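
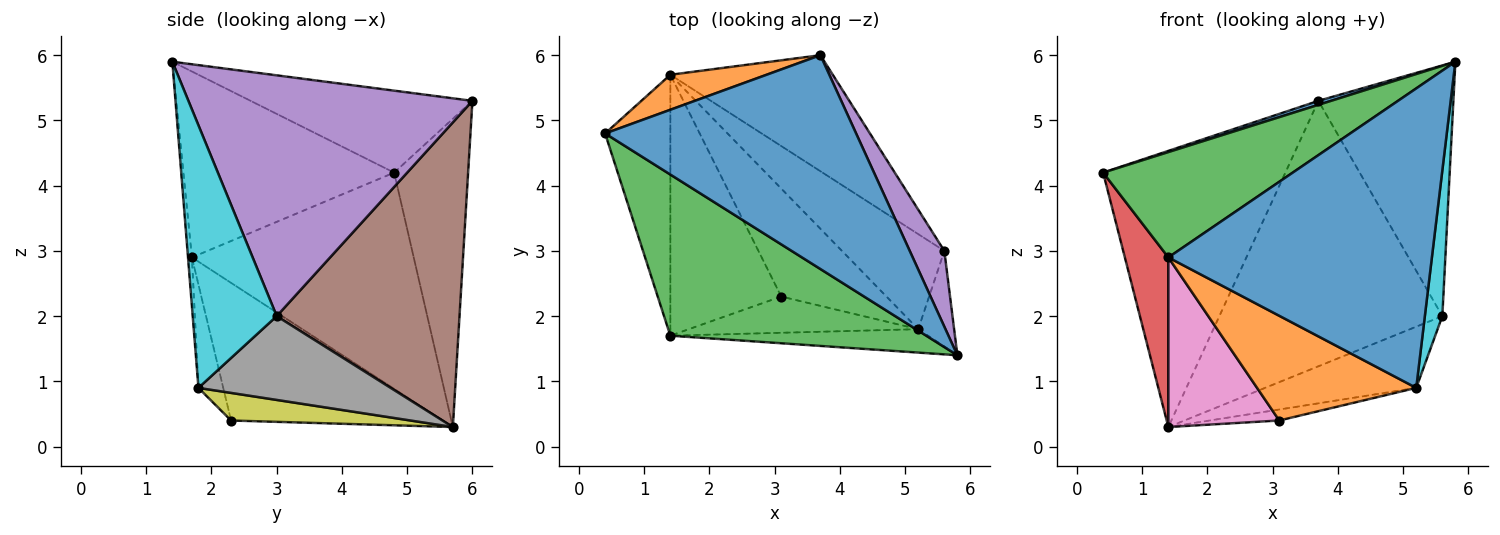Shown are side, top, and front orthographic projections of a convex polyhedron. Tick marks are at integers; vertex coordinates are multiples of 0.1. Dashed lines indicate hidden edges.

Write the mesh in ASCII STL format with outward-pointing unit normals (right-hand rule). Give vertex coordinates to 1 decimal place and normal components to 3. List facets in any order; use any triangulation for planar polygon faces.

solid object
 facet normal -0.310 -0.018 0.950
  outer loop
   vertex 3.7 6.0 5.3
   vertex 0.4 4.8 4.2
   vertex 5.8 1.4 5.9
  endloop
 endfacet
 facet normal -0.374 0.920 0.117
  outer loop
   vertex 1.4 5.7 0.3
   vertex 0.4 4.8 4.2
   vertex 3.7 6.0 5.3
  endloop
 endfacet
 facet normal -0.520 -0.468 0.715
  outer loop
   vertex 1.4 1.7 2.9
   vertex 5.8 1.4 5.9
   vertex 0.4 4.8 4.2
  endloop
 endfacet
 facet normal -0.941 -0.185 -0.284
  outer loop
   vertex 1.4 1.7 2.9
   vertex 0.4 4.8 4.2
   vertex 1.4 5.7 0.3
  endloop
 endfacet
 facet normal 0.896 0.426 0.129
  outer loop
   vertex 5.6 3.0 2.0
   vertex 3.7 6.0 5.3
   vertex 5.8 1.4 5.9
  endloop
 endfacet
 facet normal 0.601 0.733 -0.320
  outer loop
   vertex 5.6 3.0 2.0
   vertex 1.4 5.7 0.3
   vertex 3.7 6.0 5.3
  endloop
 endfacet
 facet normal -0.721 -0.378 -0.581
  outer loop
   vertex 3.1 2.3 0.4
   vertex 1.4 1.7 2.9
   vertex 1.4 5.7 0.3
  endloop
 endfacet
 facet normal 0.567 0.446 -0.693
  outer loop
   vertex 5.2 1.8 0.9
   vertex 1.4 5.7 0.3
   vertex 5.6 3.0 2.0
  endloop
 endfacet
 facet normal 0.253 0.098 -0.963
  outer loop
   vertex 5.2 1.8 0.9
   vertex 3.1 2.3 0.4
   vertex 1.4 5.7 0.3
  endloop
 endfacet
 facet normal 0.970 -0.202 -0.133
  outer loop
   vertex 5.2 1.8 0.9
   vertex 5.6 3.0 2.0
   vertex 5.8 1.4 5.9
  endloop
 endfacet
 facet normal -0.015 -0.997 -0.078
  outer loop
   vertex 5.2 1.8 0.9
   vertex 5.8 1.4 5.9
   vertex 1.4 1.7 2.9
  endloop
 endfacet
 facet normal -0.146 -0.935 -0.323
  outer loop
   vertex 5.2 1.8 0.9
   vertex 1.4 1.7 2.9
   vertex 3.1 2.3 0.4
  endloop
 endfacet
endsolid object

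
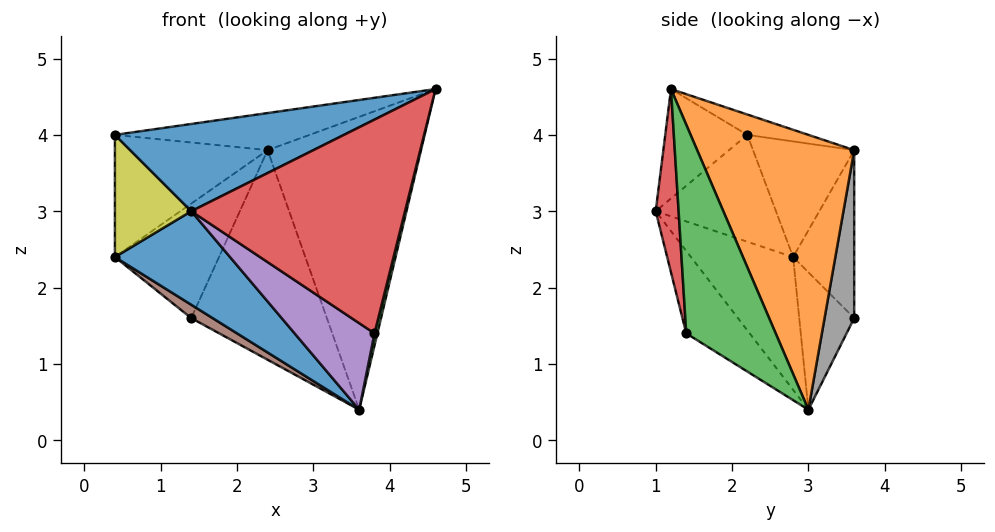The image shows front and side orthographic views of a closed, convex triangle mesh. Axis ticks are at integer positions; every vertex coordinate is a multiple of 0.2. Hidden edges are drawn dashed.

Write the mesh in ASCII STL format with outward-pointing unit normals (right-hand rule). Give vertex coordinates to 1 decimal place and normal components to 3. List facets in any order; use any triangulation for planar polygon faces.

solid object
 facet normal -0.438 -0.494 -0.751
  outer loop
   vertex 1.4 1.0 3.0
   vertex 0.4 2.8 2.4
   vertex 3.6 3.0 0.4
  endloop
 endfacet
 facet normal 0.709 0.693 0.128
  outer loop
   vertex 2.4 3.6 3.8
   vertex 4.6 1.2 4.6
   vertex 3.6 3.0 0.4
  endloop
 endfacet
 facet normal 0.969 -0.032 -0.244
  outer loop
   vertex 3.8 1.4 1.4
   vertex 3.6 3.0 0.4
   vertex 4.6 1.2 4.6
  endloop
 endfacet
 facet normal 0.106 -0.990 -0.088
  outer loop
   vertex 3.8 1.4 1.4
   vertex 4.6 1.2 4.6
   vertex 1.4 1.0 3.0
  endloop
 endfacet
 facet normal -0.412 -0.519 -0.748
  outer loop
   vertex 3.8 1.4 1.4
   vertex 1.4 1.0 3.0
   vertex 3.6 3.0 0.4
  endloop
 endfacet
 facet normal -0.510 -0.199 -0.837
  outer loop
   vertex 1.4 3.6 1.6
   vertex 3.6 3.0 0.4
   vertex 0.4 2.8 2.4
  endloop
 endfacet
 facet normal -0.493 0.841 0.224
  outer loop
   vertex 1.4 3.6 1.6
   vertex 0.4 2.8 2.4
   vertex 2.4 3.6 3.8
  endloop
 endfacet
 facet normal 0.213 0.972 -0.097
  outer loop
   vertex 1.4 3.6 1.6
   vertex 2.4 3.6 3.8
   vertex 3.6 3.0 0.4
  endloop
 endfacet
 facet normal -0.828 -0.525 -0.197
  outer loop
   vertex 0.4 2.2 4.0
   vertex 0.4 2.8 2.4
   vertex 1.4 1.0 3.0
  endloop
 endfacet
 facet normal -0.527 0.796 0.298
  outer loop
   vertex 0.4 2.2 4.0
   vertex 2.4 3.6 3.8
   vertex 0.4 2.8 2.4
  endloop
 endfacet
 facet normal -0.264 -0.738 0.621
  outer loop
   vertex 0.4 2.2 4.0
   vertex 1.4 1.0 3.0
   vertex 4.6 1.2 4.6
  endloop
 endfacet
 facet normal -0.078 0.250 0.965
  outer loop
   vertex 0.4 2.2 4.0
   vertex 4.6 1.2 4.6
   vertex 2.4 3.6 3.8
  endloop
 endfacet
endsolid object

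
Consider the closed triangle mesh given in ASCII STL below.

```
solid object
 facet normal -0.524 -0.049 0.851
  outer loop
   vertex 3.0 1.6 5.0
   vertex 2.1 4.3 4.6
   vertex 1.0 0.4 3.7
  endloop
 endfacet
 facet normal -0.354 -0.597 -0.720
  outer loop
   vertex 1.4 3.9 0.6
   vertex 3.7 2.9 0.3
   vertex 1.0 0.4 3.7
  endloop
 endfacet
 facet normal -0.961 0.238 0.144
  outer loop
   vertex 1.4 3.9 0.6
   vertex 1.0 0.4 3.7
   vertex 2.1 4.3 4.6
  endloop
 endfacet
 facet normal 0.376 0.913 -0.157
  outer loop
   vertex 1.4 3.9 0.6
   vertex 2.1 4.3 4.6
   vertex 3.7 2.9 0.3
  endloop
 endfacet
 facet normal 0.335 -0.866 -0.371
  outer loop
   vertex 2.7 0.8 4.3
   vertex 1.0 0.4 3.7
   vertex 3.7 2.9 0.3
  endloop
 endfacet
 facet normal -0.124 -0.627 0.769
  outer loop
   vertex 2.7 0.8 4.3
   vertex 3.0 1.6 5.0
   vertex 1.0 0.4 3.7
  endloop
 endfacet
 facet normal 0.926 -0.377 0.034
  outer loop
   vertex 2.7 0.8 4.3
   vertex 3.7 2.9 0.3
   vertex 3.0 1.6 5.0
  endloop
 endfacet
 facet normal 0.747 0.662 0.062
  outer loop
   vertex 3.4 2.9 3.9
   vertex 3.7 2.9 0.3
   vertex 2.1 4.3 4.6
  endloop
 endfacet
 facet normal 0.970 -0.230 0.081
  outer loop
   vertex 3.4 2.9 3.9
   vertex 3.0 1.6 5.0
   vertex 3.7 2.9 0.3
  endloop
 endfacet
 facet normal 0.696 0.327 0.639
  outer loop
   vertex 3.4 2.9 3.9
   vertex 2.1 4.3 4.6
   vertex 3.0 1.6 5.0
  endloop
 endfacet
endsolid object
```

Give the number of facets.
10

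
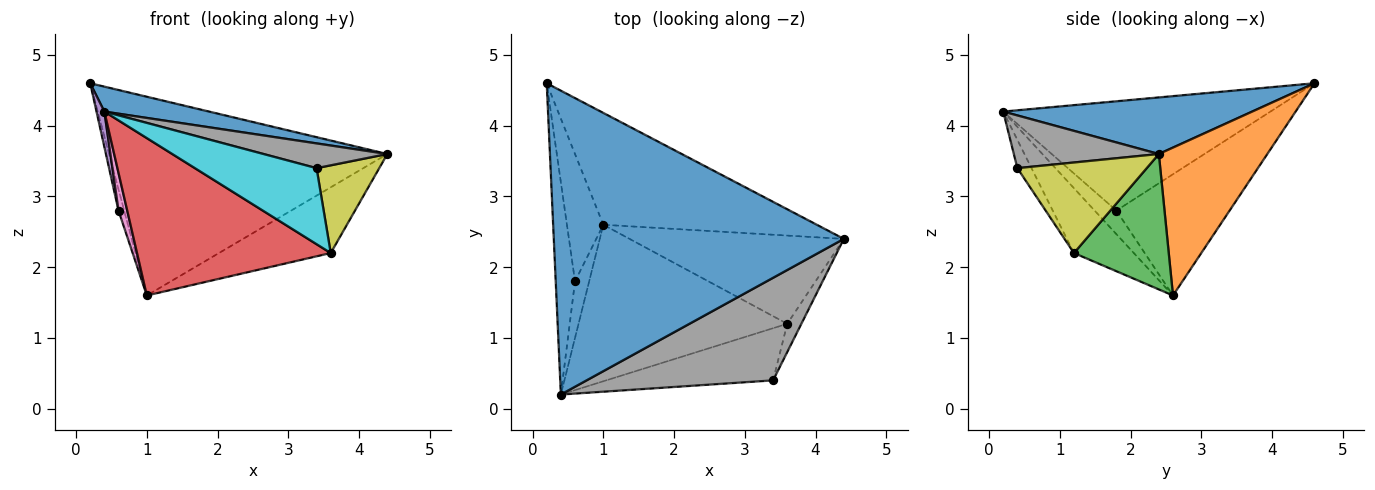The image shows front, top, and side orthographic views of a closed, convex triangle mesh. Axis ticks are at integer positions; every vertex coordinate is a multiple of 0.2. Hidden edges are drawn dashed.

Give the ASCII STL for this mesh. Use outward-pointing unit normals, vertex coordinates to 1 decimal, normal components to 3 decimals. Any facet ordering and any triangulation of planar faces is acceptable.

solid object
 facet normal 0.191 -0.080 0.978
  outer loop
   vertex 0.4 0.2 4.2
   vertex 4.4 2.4 3.6
   vertex 0.2 4.6 4.6
  endloop
 endfacet
 facet normal 0.322 0.825 -0.464
  outer loop
   vertex 1.0 2.6 1.6
   vertex 0.2 4.6 4.6
   vertex 4.4 2.4 3.6
  endloop
 endfacet
 facet normal 0.452 0.533 -0.715
  outer loop
   vertex 3.6 1.2 2.2
   vertex 1.0 2.6 1.6
   vertex 4.4 2.4 3.6
  endloop
 endfacet
 facet normal -0.214 -0.693 -0.689
  outer loop
   vertex 3.6 1.2 2.2
   vertex 0.4 0.2 4.2
   vertex 1.0 2.6 1.6
  endloop
 endfacet
 facet normal -0.984 -0.029 -0.174
  outer loop
   vertex 0.6 1.8 2.8
   vertex 0.4 0.2 4.2
   vertex 0.2 4.6 4.6
  endloop
 endfacet
 facet normal -0.957 0.048 -0.287
  outer loop
   vertex 0.6 1.8 2.8
   vertex 0.2 4.6 4.6
   vertex 1.0 2.6 1.6
  endloop
 endfacet
 facet normal -0.811 -0.324 -0.487
  outer loop
   vertex 0.6 1.8 2.8
   vertex 1.0 2.6 1.6
   vertex 0.4 0.2 4.2
  endloop
 endfacet
 facet normal 0.265 -0.226 0.937
  outer loop
   vertex 3.4 0.4 3.4
   vertex 4.4 2.4 3.6
   vertex 0.4 0.2 4.2
  endloop
 endfacet
 facet normal 0.891 -0.432 -0.139
  outer loop
   vertex 3.4 0.4 3.4
   vertex 3.6 1.2 2.2
   vertex 4.4 2.4 3.6
  endloop
 endfacet
 facet normal -0.095 -0.821 -0.563
  outer loop
   vertex 3.4 0.4 3.4
   vertex 0.4 0.2 4.2
   vertex 3.6 1.2 2.2
  endloop
 endfacet
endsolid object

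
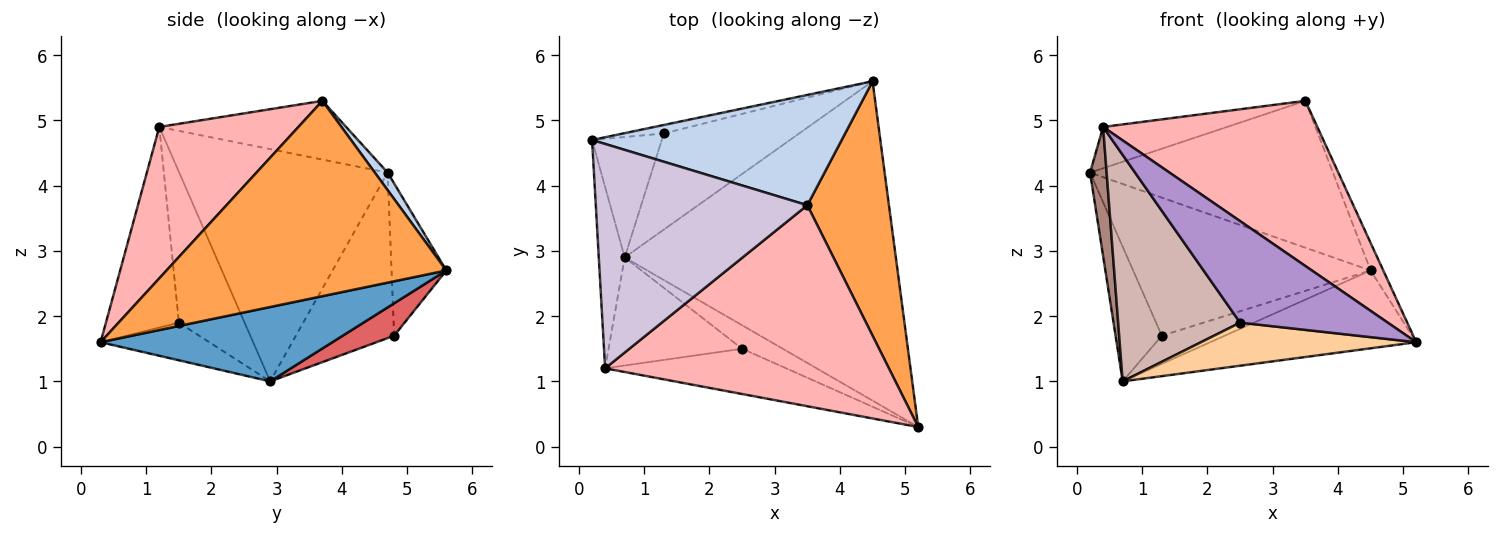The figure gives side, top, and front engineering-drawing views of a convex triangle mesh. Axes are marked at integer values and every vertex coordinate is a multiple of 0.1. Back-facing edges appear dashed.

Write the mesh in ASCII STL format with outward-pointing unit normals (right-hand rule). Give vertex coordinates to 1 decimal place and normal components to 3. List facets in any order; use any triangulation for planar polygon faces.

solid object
 facet normal 0.257 0.229 -0.939
  outer loop
   vertex 0.7 2.9 1.0
   vertex 4.5 5.6 2.7
   vertex 5.2 0.3 1.6
  endloop
 endfacet
 facet normal 0.042 0.799 0.600
  outer loop
   vertex 3.5 3.7 5.3
   vertex 4.5 5.6 2.7
   vertex 0.2 4.7 4.2
  endloop
 endfacet
 facet normal 0.922 0.042 0.385
  outer loop
   vertex 3.5 3.7 5.3
   vertex 5.2 0.3 1.6
   vertex 4.5 5.6 2.7
  endloop
 endfacet
 facet normal -0.405 -0.803 -0.438
  outer loop
   vertex 2.5 1.5 1.9
   vertex 0.7 2.9 1.0
   vertex 5.2 0.3 1.6
  endloop
 endfacet
 facet normal -0.224 0.973 -0.060
  outer loop
   vertex 1.3 4.8 1.7
   vertex 0.2 4.7 4.2
   vertex 4.5 5.6 2.7
  endloop
 endfacet
 facet normal -0.845 0.398 -0.356
  outer loop
   vertex 1.3 4.8 1.7
   vertex 0.7 2.9 1.0
   vertex 0.2 4.7 4.2
  endloop
 endfacet
 facet normal 0.224 0.274 -0.935
  outer loop
   vertex 1.3 4.8 1.7
   vertex 4.5 5.6 2.7
   vertex 0.7 2.9 1.0
  endloop
 endfacet
 facet normal 0.381 -0.587 0.714
  outer loop
   vertex 0.4 1.2 4.9
   vertex 5.2 0.3 1.6
   vertex 3.5 3.7 5.3
  endloop
 endfacet
 facet normal -0.411 -0.833 -0.371
  outer loop
   vertex 0.4 1.2 4.9
   vertex 2.5 1.5 1.9
   vertex 5.2 0.3 1.6
  endloop
 endfacet
 facet normal -0.263 0.175 0.949
  outer loop
   vertex 0.4 1.2 4.9
   vertex 3.5 3.7 5.3
   vertex 0.2 4.7 4.2
  endloop
 endfacet
 facet normal -0.991 -0.079 -0.111
  outer loop
   vertex 0.4 1.2 4.9
   vertex 0.2 4.7 4.2
   vertex 0.7 2.9 1.0
  endloop
 endfacet
 facet normal -0.437 -0.812 -0.387
  outer loop
   vertex 0.4 1.2 4.9
   vertex 0.7 2.9 1.0
   vertex 2.5 1.5 1.9
  endloop
 endfacet
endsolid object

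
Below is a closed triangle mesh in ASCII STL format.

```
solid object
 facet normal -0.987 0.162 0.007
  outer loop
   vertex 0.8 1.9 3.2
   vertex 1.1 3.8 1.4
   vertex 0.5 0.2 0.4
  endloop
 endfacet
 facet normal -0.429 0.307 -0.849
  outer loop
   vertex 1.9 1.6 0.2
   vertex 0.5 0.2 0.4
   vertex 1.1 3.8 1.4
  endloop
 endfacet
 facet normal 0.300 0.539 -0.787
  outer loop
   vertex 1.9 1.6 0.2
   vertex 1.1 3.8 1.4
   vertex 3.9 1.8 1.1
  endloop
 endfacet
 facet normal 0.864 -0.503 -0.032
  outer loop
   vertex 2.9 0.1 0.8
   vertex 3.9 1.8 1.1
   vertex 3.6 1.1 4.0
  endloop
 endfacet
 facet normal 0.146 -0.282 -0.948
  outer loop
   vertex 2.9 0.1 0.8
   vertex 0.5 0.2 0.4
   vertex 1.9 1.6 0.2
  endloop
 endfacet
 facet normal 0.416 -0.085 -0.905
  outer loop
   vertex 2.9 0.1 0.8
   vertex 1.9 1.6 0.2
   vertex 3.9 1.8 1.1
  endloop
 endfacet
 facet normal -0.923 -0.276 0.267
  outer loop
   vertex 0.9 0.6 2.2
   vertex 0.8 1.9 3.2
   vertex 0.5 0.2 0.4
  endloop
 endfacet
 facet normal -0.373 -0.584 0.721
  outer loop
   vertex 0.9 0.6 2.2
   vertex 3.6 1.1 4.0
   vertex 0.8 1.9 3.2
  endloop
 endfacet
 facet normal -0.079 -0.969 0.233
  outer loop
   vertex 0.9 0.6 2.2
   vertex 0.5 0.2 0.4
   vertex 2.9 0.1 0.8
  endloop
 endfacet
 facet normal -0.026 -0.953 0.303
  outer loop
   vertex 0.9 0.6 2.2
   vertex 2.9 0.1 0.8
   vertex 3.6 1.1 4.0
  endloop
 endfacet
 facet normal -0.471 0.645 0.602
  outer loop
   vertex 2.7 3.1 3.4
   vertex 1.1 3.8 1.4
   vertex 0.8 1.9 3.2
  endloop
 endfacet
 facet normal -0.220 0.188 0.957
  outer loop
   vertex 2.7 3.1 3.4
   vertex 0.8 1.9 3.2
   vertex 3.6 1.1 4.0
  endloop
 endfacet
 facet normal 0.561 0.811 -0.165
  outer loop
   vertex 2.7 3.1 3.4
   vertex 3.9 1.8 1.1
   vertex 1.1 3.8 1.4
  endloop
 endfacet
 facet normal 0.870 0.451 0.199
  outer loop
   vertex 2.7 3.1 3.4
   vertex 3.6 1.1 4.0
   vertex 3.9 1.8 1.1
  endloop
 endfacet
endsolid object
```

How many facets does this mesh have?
14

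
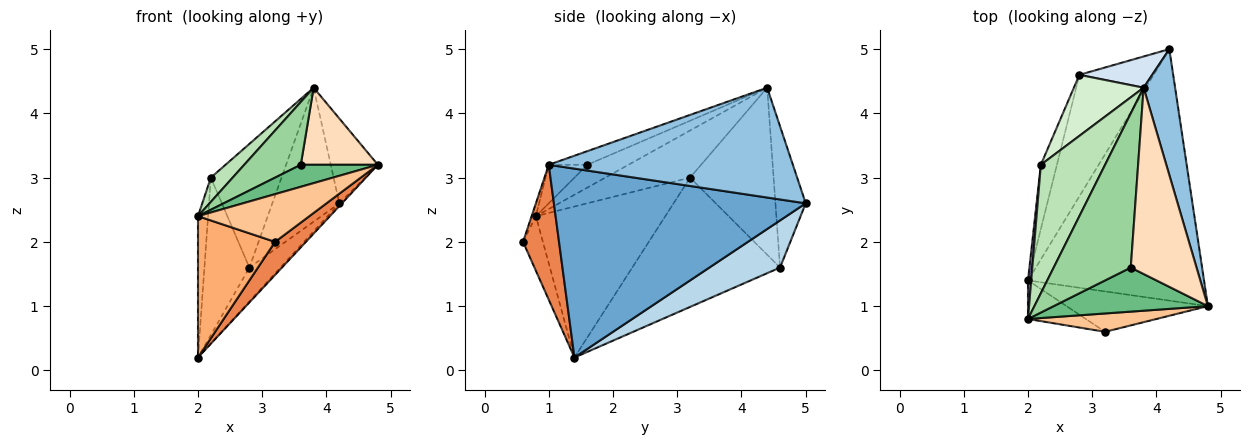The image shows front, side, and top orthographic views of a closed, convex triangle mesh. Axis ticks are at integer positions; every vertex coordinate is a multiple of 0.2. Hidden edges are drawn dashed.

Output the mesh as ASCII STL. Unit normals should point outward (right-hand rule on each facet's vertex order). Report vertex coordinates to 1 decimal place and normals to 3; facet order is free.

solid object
 facet normal 0.732 0.007 -0.682
  outer loop
   vertex 4.2 5.0 2.6
   vertex 4.8 1.0 3.2
   vertex 2.0 1.4 0.2
  endloop
 endfacet
 facet normal 0.945 0.182 0.271
  outer loop
   vertex 3.8 4.4 4.4
   vertex 4.8 1.0 3.2
   vertex 4.2 5.0 2.6
  endloop
 endfacet
 facet normal 0.522 0.229 -0.822
  outer loop
   vertex 2.8 4.6 1.6
   vertex 4.2 5.0 2.6
   vertex 2.0 1.4 0.2
  endloop
 endfacet
 facet normal -0.403 0.891 0.208
  outer loop
   vertex 2.8 4.6 1.6
   vertex 3.8 4.4 4.4
   vertex 4.2 5.0 2.6
  endloop
 endfacet
 facet normal 0.594 -0.509 -0.623
  outer loop
   vertex 3.2 0.6 2.0
   vertex 2.0 1.4 0.2
   vertex 4.8 1.0 3.2
  endloop
 endfacet
 facet normal -0.241 -0.936 -0.255
  outer loop
   vertex 3.2 0.6 2.0
   vertex 2.0 0.8 2.4
   vertex 2.0 1.4 0.2
  endloop
 endfacet
 facet normal -0.036 -0.933 0.359
  outer loop
   vertex 3.2 0.6 2.0
   vertex 4.8 1.0 3.2
   vertex 2.0 0.8 2.4
  endloop
 endfacet
 facet normal -0.188 -0.376 0.908
  outer loop
   vertex 3.6 1.6 3.2
   vertex 4.8 1.0 3.2
   vertex 3.8 4.4 4.4
  endloop
 endfacet
 facet normal -0.218 -0.436 0.873
  outer loop
   vertex 3.6 1.6 3.2
   vertex 2.0 0.8 2.4
   vertex 4.8 1.0 3.2
  endloop
 endfacet
 facet normal -0.265 -0.364 0.893
  outer loop
   vertex 3.6 1.6 3.2
   vertex 3.8 4.4 4.4
   vertex 2.0 0.8 2.4
  endloop
 endfacet
 facet normal -0.585 -0.151 0.797
  outer loop
   vertex 2.2 3.2 3.0
   vertex 2.0 0.8 2.4
   vertex 3.8 4.4 4.4
  endloop
 endfacet
 facet normal -0.727 0.615 0.304
  outer loop
   vertex 2.2 3.2 3.0
   vertex 3.8 4.4 4.4
   vertex 2.8 4.6 1.6
  endloop
 endfacet
 facet normal -0.997 0.078 0.021
  outer loop
   vertex 2.2 3.2 3.0
   vertex 2.0 1.4 0.2
   vertex 2.0 0.8 2.4
  endloop
 endfacet
 facet normal -0.950 0.289 -0.118
  outer loop
   vertex 2.2 3.2 3.0
   vertex 2.8 4.6 1.6
   vertex 2.0 1.4 0.2
  endloop
 endfacet
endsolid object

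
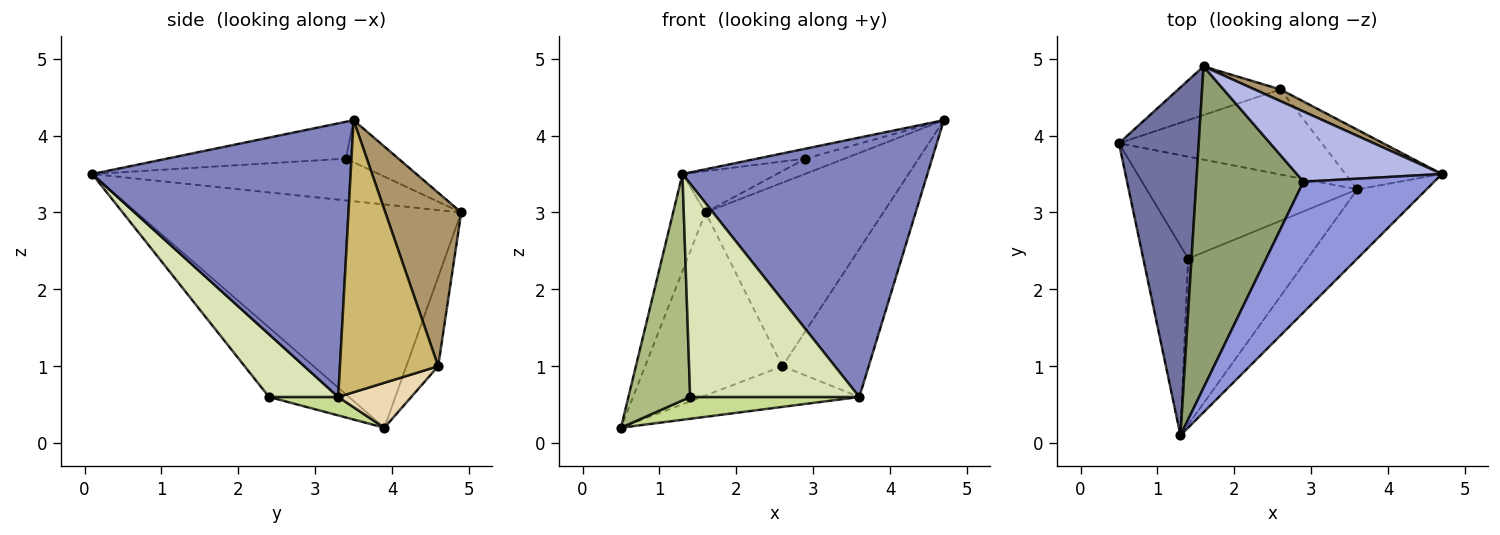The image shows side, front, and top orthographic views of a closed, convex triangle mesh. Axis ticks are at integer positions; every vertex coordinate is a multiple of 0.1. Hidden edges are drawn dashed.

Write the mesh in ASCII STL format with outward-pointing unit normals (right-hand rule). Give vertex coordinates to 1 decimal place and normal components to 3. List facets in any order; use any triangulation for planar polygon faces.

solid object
 facet normal -0.938 0.093 0.335
  outer loop
   vertex 1.6 4.9 3.0
   vertex 0.5 3.9 0.2
   vertex 1.3 0.1 3.5
  endloop
 endfacet
 facet normal 0.714 -0.677 -0.181
  outer loop
   vertex 3.6 3.3 0.6
   vertex 4.7 3.5 4.2
   vertex 1.3 0.1 3.5
  endloop
 endfacet
 facet normal -0.271 0.073 0.960
  outer loop
   vertex 2.9 3.4 3.7
   vertex 1.3 0.1 3.5
   vertex 4.7 3.5 4.2
  endloop
 endfacet
 facet normal -0.273 0.203 0.941
  outer loop
   vertex 2.9 3.4 3.7
   vertex 4.7 3.5 4.2
   vertex 1.6 4.9 3.0
  endloop
 endfacet
 facet normal -0.361 0.119 0.925
  outer loop
   vertex 2.9 3.4 3.7
   vertex 1.6 4.9 3.0
   vertex 1.3 0.1 3.5
  endloop
 endfacet
 facet normal -0.704 -0.544 -0.456
  outer loop
   vertex 1.4 2.4 0.6
   vertex 1.3 0.1 3.5
   vertex 0.5 3.9 0.2
  endloop
 endfacet
 facet normal 0.085 -0.209 -0.974
  outer loop
   vertex 1.4 2.4 0.6
   vertex 0.5 3.9 0.2
   vertex 3.6 3.3 0.6
  endloop
 endfacet
 facet normal 0.307 -0.751 -0.585
  outer loop
   vertex 1.4 2.4 0.6
   vertex 3.6 3.3 0.6
   vertex 1.3 0.1 3.5
  endloop
 endfacet
 facet normal 0.392 0.918 0.058
  outer loop
   vertex 2.6 4.6 1.0
   vertex 1.6 4.9 3.0
   vertex 4.7 3.5 4.2
  endloop
 endfacet
 facet normal 0.726 0.638 -0.257
  outer loop
   vertex 2.6 4.6 1.0
   vertex 4.7 3.5 4.2
   vertex 3.6 3.3 0.6
  endloop
 endfacet
 facet normal -0.219 0.943 -0.251
  outer loop
   vertex 2.6 4.6 1.0
   vertex 0.5 3.9 0.2
   vertex 1.6 4.9 3.0
  endloop
 endfacet
 facet normal 0.196 0.423 -0.885
  outer loop
   vertex 2.6 4.6 1.0
   vertex 3.6 3.3 0.6
   vertex 0.5 3.9 0.2
  endloop
 endfacet
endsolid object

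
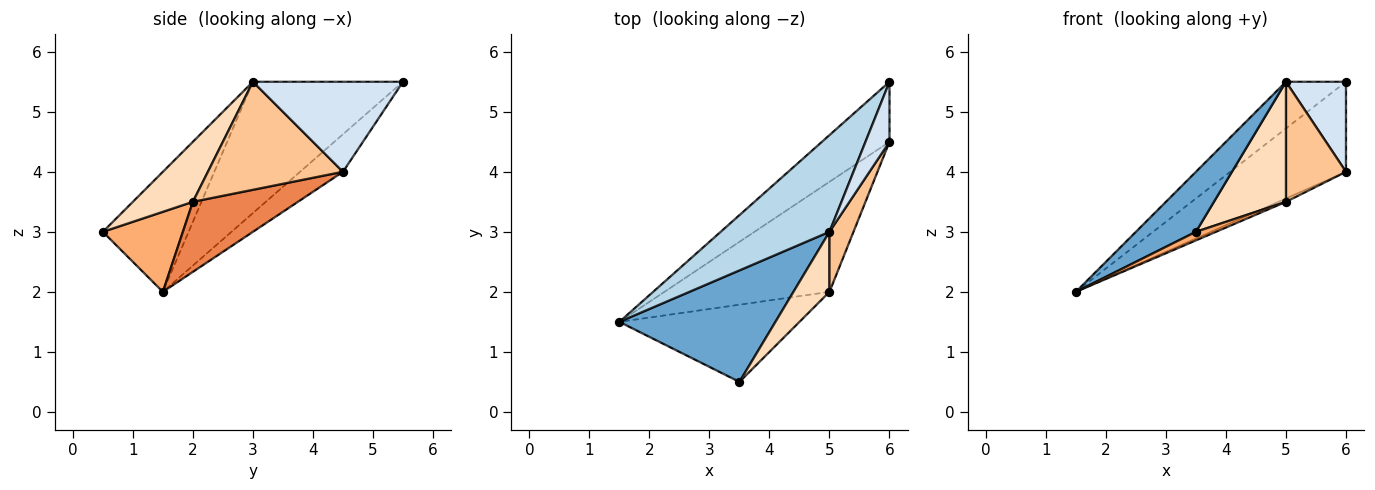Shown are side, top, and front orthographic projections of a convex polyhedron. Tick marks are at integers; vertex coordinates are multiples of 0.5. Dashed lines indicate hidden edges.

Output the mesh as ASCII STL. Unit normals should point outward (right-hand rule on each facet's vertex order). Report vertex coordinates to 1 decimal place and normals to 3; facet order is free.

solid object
 facet normal -0.561 -0.393 0.729
  outer loop
   vertex 5.0 3.0 5.5
   vertex 1.5 1.5 2.0
   vertex 3.5 0.5 3.0
  endloop
 endfacet
 facet normal -0.295 0.795 -0.530
  outer loop
   vertex 6.0 5.5 5.5
   vertex 6.0 4.5 4.0
   vertex 1.5 1.5 2.0
  endloop
 endfacet
 facet normal -0.736 0.294 0.610
  outer loop
   vertex 6.0 5.5 5.5
   vertex 1.5 1.5 2.0
   vertex 5.0 3.0 5.5
  endloop
 endfacet
 facet normal 0.901 -0.361 0.240
  outer loop
   vertex 6.0 5.5 5.5
   vertex 5.0 3.0 5.5
   vertex 6.0 4.5 4.0
  endloop
 endfacet
 facet normal 0.390 0.028 -0.920
  outer loop
   vertex 5.0 2.0 3.5
   vertex 1.5 1.5 2.0
   vertex 6.0 4.5 4.0
  endloop
 endfacet
 facet normal 0.404 -0.101 -0.909
  outer loop
   vertex 5.0 2.0 3.5
   vertex 3.5 0.5 3.0
   vertex 1.5 1.5 2.0
  endloop
 endfacet
 facet normal 0.896 -0.398 0.199
  outer loop
   vertex 5.0 2.0 3.5
   vertex 6.0 4.5 4.0
   vertex 5.0 3.0 5.5
  endloop
 endfacet
 facet normal 0.598 -0.717 0.359
  outer loop
   vertex 5.0 2.0 3.5
   vertex 5.0 3.0 5.5
   vertex 3.5 0.5 3.0
  endloop
 endfacet
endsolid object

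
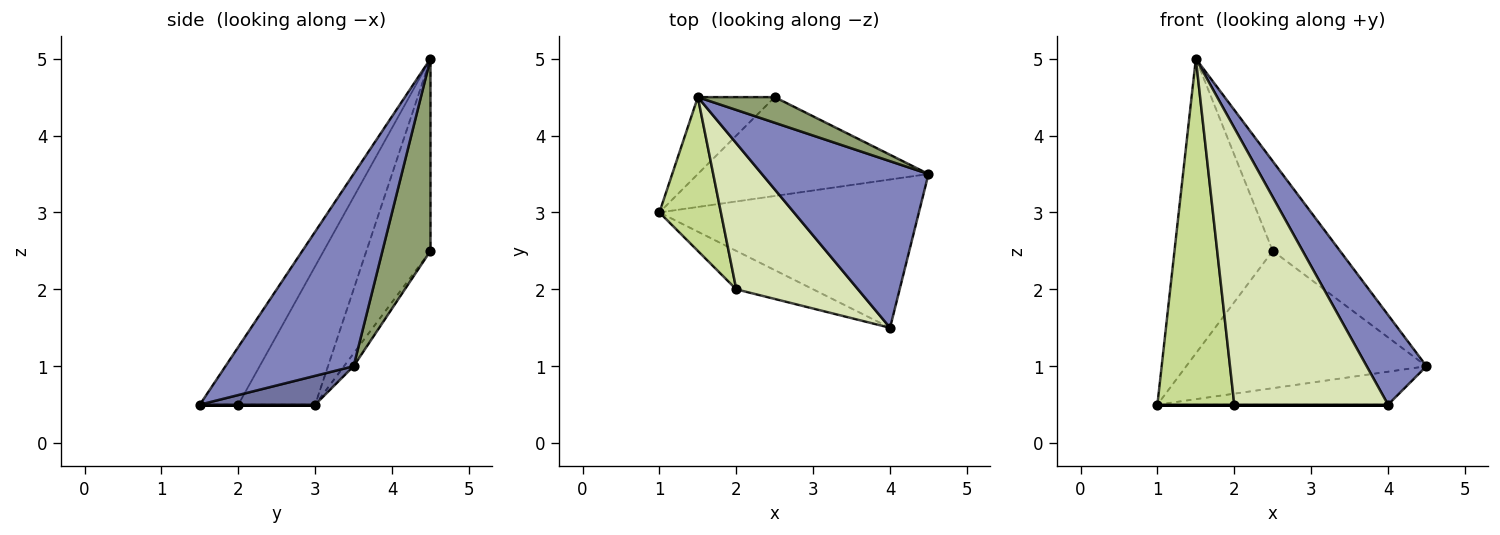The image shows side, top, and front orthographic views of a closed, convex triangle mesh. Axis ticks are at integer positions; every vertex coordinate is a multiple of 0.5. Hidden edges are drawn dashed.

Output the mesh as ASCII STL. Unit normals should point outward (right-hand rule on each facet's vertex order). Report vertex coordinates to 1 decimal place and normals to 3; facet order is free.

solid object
 facet normal 0.108 0.216 -0.970
  outer loop
   vertex 4.0 1.5 0.5
   vertex 1.0 3.0 0.5
   vertex 4.5 3.5 1.0
  endloop
 endfacet
 facet normal 0.713 -0.333 0.618
  outer loop
   vertex 1.5 4.5 5.0
   vertex 4.0 1.5 0.5
   vertex 4.5 3.5 1.0
  endloop
 endfacet
 facet normal -0.032 0.811 -0.584
  outer loop
   vertex 2.5 4.5 2.5
   vertex 4.5 3.5 1.0
   vertex 1.0 3.0 0.5
  endloop
 endfacet
 facet normal -0.534 0.818 -0.213
  outer loop
   vertex 2.5 4.5 2.5
   vertex 1.0 3.0 0.5
   vertex 1.5 4.5 5.0
  endloop
 endfacet
 facet normal 0.566 0.793 0.226
  outer loop
   vertex 2.5 4.5 2.5
   vertex 1.5 4.5 5.0
   vertex 4.5 3.5 1.0
  endloop
 endfacet
 facet normal 0.000 0.000 -1.000
  outer loop
   vertex 2.0 2.0 0.5
   vertex 1.0 3.0 0.5
   vertex 4.0 1.5 0.5
  endloop
 endfacet
 facet normal -0.675 -0.675 0.300
  outer loop
   vertex 2.0 2.0 0.5
   vertex 1.5 4.5 5.0
   vertex 1.0 3.0 0.5
  endloop
 endfacet
 facet normal -0.216 -0.864 0.456
  outer loop
   vertex 2.0 2.0 0.5
   vertex 4.0 1.5 0.5
   vertex 1.5 4.5 5.0
  endloop
 endfacet
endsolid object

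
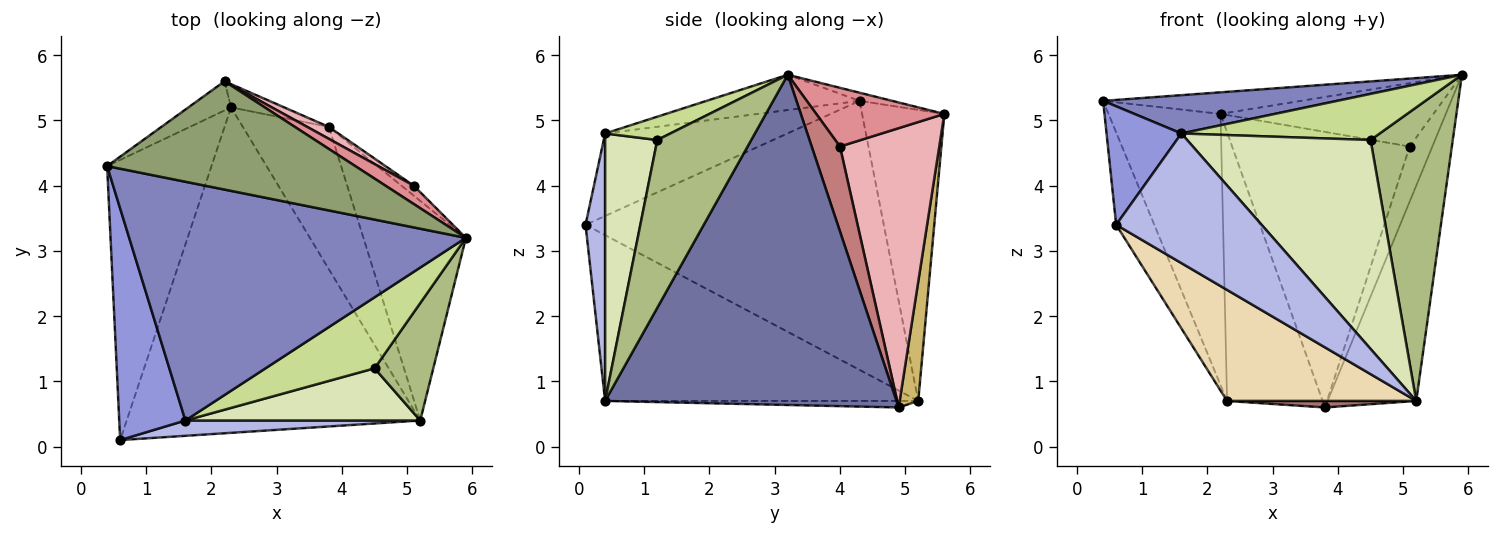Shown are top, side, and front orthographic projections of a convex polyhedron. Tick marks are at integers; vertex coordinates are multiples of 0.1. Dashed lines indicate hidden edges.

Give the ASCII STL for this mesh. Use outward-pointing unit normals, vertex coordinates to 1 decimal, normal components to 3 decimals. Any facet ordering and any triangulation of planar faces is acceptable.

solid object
 facet normal 0.917 0.279 -0.285
  outer loop
   vertex 5.2 0.4 0.7
   vertex 3.8 4.9 0.6
   vertex 5.9 3.2 5.7
  endloop
 endfacet
 facet normal -0.103 -0.158 0.982
  outer loop
   vertex 1.6 0.4 4.8
   vertex 5.9 3.2 5.7
   vertex 0.4 4.3 5.3
  endloop
 endfacet
 facet normal -0.743 -0.305 0.596
  outer loop
   vertex 1.6 0.4 4.8
   vertex 0.4 4.3 5.3
   vertex 0.6 0.1 3.4
  endloop
 endfacet
 facet normal 0.132 -0.984 0.116
  outer loop
   vertex 1.6 0.4 4.8
   vertex 0.6 0.1 3.4
   vertex 5.2 0.4 0.7
  endloop
 endfacet
 facet normal -0.032 0.195 0.980
  outer loop
   vertex 2.2 5.6 5.1
   vertex 0.4 4.3 5.3
   vertex 5.9 3.2 5.7
  endloop
 endfacet
 facet normal 0.728 -0.637 0.255
  outer loop
   vertex 4.5 1.2 4.7
   vertex 5.2 0.4 0.7
   vertex 5.9 3.2 5.7
  endloop
 endfacet
 facet normal 0.176 -0.536 0.825
  outer loop
   vertex 4.5 1.2 4.7
   vertex 5.9 3.2 5.7
   vertex 1.6 0.4 4.8
  endloop
 endfacet
 facet normal 0.266 -0.935 0.234
  outer loop
   vertex 4.5 1.2 4.7
   vertex 1.6 0.4 4.8
   vertex 5.2 0.4 0.7
  endloop
 endfacet
 facet normal -0.590 0.803 -0.086
  outer loop
   vertex 2.3 5.2 0.7
   vertex 0.4 4.3 5.3
   vertex 2.2 5.6 5.1
  endloop
 endfacet
 facet normal 0.190 0.978 -0.085
  outer loop
   vertex 2.3 5.2 0.7
   vertex 2.2 5.6 5.1
   vertex 3.8 4.9 0.6
  endloop
 endfacet
 facet normal -0.926 0.118 -0.359
  outer loop
   vertex 2.3 5.2 0.7
   vertex 0.6 0.1 3.4
   vertex 0.4 4.3 5.3
  endloop
 endfacet
 facet normal -0.471 -0.285 -0.835
  outer loop
   vertex 2.3 5.2 0.7
   vertex 5.2 0.4 0.7
   vertex 0.6 0.1 3.4
  endloop
 endfacet
 facet normal -0.076 -0.046 -0.996
  outer loop
   vertex 2.3 5.2 0.7
   vertex 3.8 4.9 0.6
   vertex 5.2 0.4 0.7
  endloop
 endfacet
 facet normal 0.776 0.621 -0.112
  outer loop
   vertex 5.1 4.0 4.6
   vertex 5.9 3.2 5.7
   vertex 3.8 4.9 0.6
  endloop
 endfacet
 facet normal 0.500 0.832 0.241
  outer loop
   vertex 5.1 4.0 4.6
   vertex 2.2 5.6 5.1
   vertex 5.9 3.2 5.7
  endloop
 endfacet
 facet normal 0.488 0.872 0.038
  outer loop
   vertex 5.1 4.0 4.6
   vertex 3.8 4.9 0.6
   vertex 2.2 5.6 5.1
  endloop
 endfacet
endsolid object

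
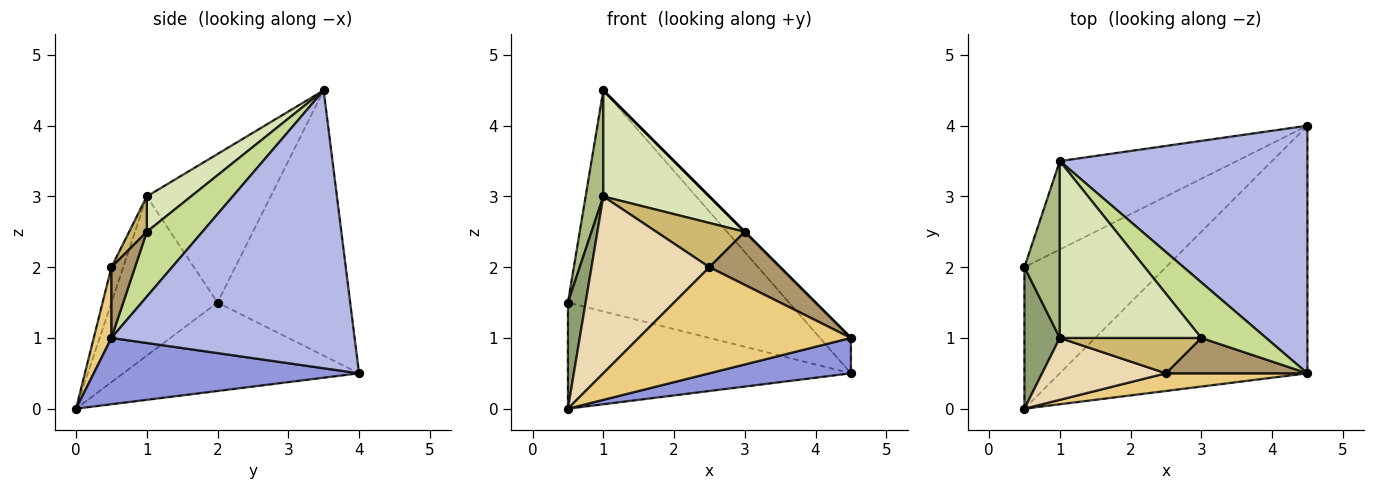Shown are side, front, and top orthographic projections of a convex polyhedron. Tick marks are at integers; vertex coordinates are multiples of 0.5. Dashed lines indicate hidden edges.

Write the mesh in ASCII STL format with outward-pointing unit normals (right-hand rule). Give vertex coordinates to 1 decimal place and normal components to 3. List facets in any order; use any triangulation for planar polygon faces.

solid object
 facet normal -0.447 0.537 -0.716
  outer loop
   vertex 0.5 0.0 0.0
   vertex 0.5 2.0 1.5
   vertex 4.5 4.0 0.5
  endloop
 endfacet
 facet normal -0.487 0.811 -0.324
  outer loop
   vertex 1.0 3.5 4.5
   vertex 4.5 4.0 0.5
   vertex 0.5 2.0 1.5
  endloop
 endfacet
 facet normal 0.256 -0.137 -0.957
  outer loop
   vertex 4.5 0.5 1.0
   vertex 0.5 0.0 0.0
   vertex 4.5 4.0 0.5
  endloop
 endfacet
 facet normal 0.743 0.095 0.662
  outer loop
   vertex 4.5 0.5 1.0
   vertex 4.5 4.0 0.5
   vertex 1.0 3.5 4.5
  endloop
 endfacet
 facet normal -0.964 -0.161 0.214
  outer loop
   vertex 1.0 1.0 3.0
   vertex 0.5 2.0 1.5
   vertex 0.5 0.0 0.0
  endloop
 endfacet
 facet normal -0.964 -0.138 0.229
  outer loop
   vertex 1.0 1.0 3.0
   vertex 1.0 3.5 4.5
   vertex 0.5 2.0 1.5
  endloop
 endfacet
 facet normal 0.707 0.000 0.707
  outer loop
   vertex 3.0 1.0 2.5
   vertex 4.5 0.5 1.0
   vertex 1.0 3.5 4.5
  endloop
 endfacet
 facet normal 0.210 -0.503 0.838
  outer loop
   vertex 3.0 1.0 2.5
   vertex 1.0 3.5 4.5
   vertex 1.0 1.0 3.0
  endloop
 endfacet
 facet normal 0.267 -0.802 0.535
  outer loop
   vertex 2.5 0.5 2.0
   vertex 4.5 0.5 1.0
   vertex 3.0 1.0 2.5
  endloop
 endfacet
 facet normal 0.154 -0.772 0.617
  outer loop
   vertex 2.5 0.5 2.0
   vertex 3.0 1.0 2.5
   vertex 1.0 1.0 3.0
  endloop
 endfacet
 facet normal 0.082 -0.983 0.164
  outer loop
   vertex 2.5 0.5 2.0
   vertex 0.5 0.0 0.0
   vertex 4.5 0.5 1.0
  endloop
 endfacet
 facet normal -0.094 -0.940 0.329
  outer loop
   vertex 2.5 0.5 2.0
   vertex 1.0 1.0 3.0
   vertex 0.5 0.0 0.0
  endloop
 endfacet
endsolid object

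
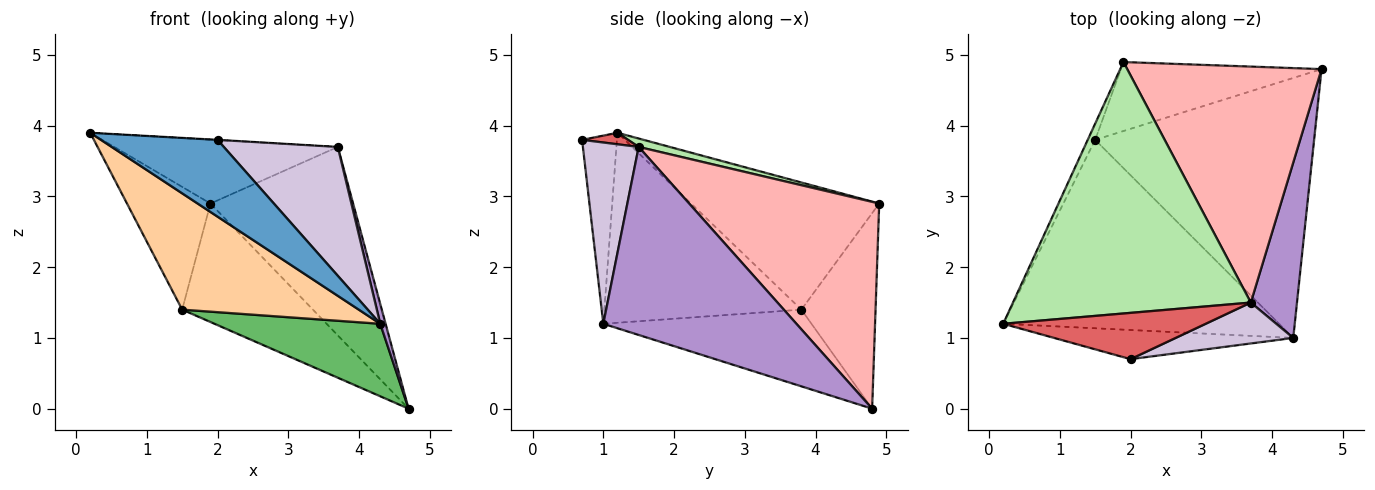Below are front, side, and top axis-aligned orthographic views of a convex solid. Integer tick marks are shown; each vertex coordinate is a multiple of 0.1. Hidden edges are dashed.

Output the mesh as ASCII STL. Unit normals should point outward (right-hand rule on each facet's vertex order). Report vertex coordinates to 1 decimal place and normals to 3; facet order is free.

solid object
 facet normal -0.269 -0.900 -0.342
  outer loop
   vertex 4.3 1.0 1.2
   vertex 2.0 0.7 3.8
   vertex 0.2 1.2 3.9
  endloop
 endfacet
 facet normal -0.913 0.405 -0.054
  outer loop
   vertex 1.5 3.8 1.4
   vertex 0.2 1.2 3.9
   vertex 1.9 4.9 2.9
  endloop
 endfacet
 facet normal -0.440 0.776 -0.452
  outer loop
   vertex 1.5 3.8 1.4
   vertex 1.9 4.9 2.9
   vertex 4.7 4.8 0.0
  endloop
 endfacet
 facet normal -0.506 -0.453 -0.734
  outer loop
   vertex 1.5 3.8 1.4
   vertex 4.3 1.0 1.2
   vertex 0.2 1.2 3.9
  endloop
 endfacet
 facet normal -0.320 -0.255 -0.913
  outer loop
   vertex 1.5 3.8 1.4
   vertex 4.7 4.8 0.0
   vertex 4.3 1.0 1.2
  endloop
 endfacet
 facet normal 0.034 0.246 0.969
  outer loop
   vertex 3.7 1.5 3.7
   vertex 1.9 4.9 2.9
   vertex 0.2 1.2 3.9
  endloop
 endfacet
 facet normal 0.057 0.004 0.998
  outer loop
   vertex 3.7 1.5 3.7
   vertex 0.2 1.2 3.9
   vertex 2.0 0.7 3.8
  endloop
 endfacet
 facet normal 0.639 0.480 0.601
  outer loop
   vertex 3.7 1.5 3.7
   vertex 4.7 4.8 0.0
   vertex 1.9 4.9 2.9
  endloop
 endfacet
 facet normal 0.971 -0.027 0.238
  outer loop
   vertex 3.7 1.5 3.7
   vertex 4.3 1.0 1.2
   vertex 4.7 4.8 0.0
  endloop
 endfacet
 facet normal 0.423 -0.864 0.274
  outer loop
   vertex 3.7 1.5 3.7
   vertex 2.0 0.7 3.8
   vertex 4.3 1.0 1.2
  endloop
 endfacet
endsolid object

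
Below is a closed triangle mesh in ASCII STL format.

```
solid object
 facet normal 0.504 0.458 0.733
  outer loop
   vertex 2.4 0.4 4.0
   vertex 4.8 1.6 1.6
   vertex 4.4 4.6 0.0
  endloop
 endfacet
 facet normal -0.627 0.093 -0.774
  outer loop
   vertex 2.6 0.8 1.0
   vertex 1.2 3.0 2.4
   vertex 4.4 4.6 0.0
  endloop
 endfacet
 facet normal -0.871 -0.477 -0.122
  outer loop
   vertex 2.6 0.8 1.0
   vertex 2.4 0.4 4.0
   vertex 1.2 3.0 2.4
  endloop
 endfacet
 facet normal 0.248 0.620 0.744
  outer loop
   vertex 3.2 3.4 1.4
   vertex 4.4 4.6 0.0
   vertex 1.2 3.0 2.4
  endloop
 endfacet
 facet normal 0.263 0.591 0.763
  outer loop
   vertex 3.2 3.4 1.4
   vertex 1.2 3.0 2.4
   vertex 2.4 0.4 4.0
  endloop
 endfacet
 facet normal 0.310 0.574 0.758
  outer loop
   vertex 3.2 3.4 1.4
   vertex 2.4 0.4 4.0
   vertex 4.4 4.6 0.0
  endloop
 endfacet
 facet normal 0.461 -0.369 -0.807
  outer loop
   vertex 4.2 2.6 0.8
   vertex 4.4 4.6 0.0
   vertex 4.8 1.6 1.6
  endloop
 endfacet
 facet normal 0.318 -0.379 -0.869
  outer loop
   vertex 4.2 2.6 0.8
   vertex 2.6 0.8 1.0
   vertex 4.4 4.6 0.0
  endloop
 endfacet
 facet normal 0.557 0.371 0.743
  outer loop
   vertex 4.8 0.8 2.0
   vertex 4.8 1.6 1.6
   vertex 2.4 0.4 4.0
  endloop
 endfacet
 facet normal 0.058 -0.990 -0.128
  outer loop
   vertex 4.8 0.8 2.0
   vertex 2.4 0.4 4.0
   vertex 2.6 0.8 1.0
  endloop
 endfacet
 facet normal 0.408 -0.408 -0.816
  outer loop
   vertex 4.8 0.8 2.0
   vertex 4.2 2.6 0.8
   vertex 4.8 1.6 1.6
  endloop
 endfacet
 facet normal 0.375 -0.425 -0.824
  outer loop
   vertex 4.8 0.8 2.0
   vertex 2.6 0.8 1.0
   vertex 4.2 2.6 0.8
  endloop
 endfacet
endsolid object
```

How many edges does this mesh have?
18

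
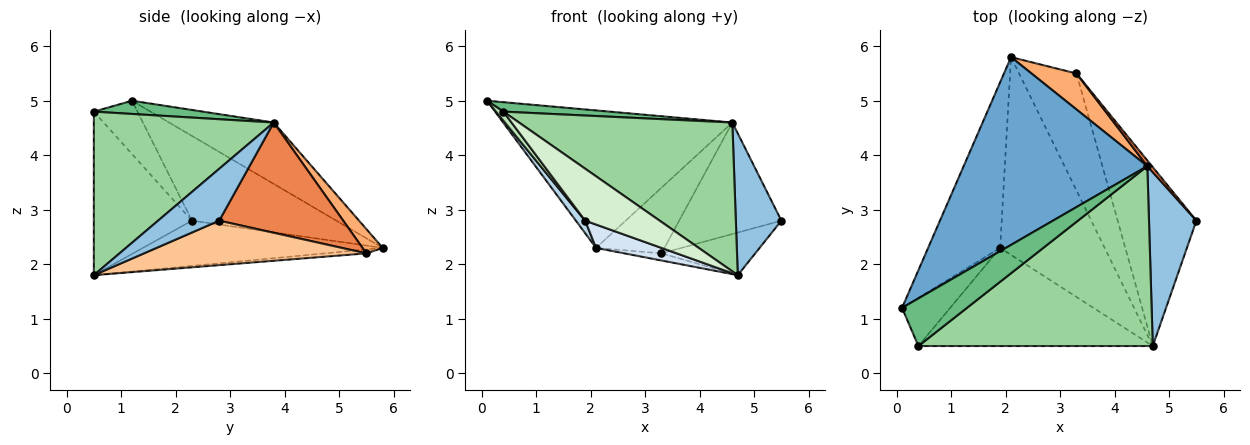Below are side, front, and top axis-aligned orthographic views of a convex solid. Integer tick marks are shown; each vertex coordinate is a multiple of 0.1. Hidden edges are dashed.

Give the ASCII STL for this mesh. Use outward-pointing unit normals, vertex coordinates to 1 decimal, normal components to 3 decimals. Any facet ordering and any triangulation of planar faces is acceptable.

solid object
 facet normal -0.260 0.570 0.779
  outer loop
   vertex 4.6 3.8 4.6
   vertex 2.1 5.8 2.3
   vertex 0.1 1.2 5.0
  endloop
 endfacet
 facet normal 0.647 -0.482 0.591
  outer loop
   vertex 4.6 3.8 4.6
   vertex 4.7 0.5 1.8
   vertex 5.5 2.8 2.8
  endloop
 endfacet
 facet normal -0.761 -0.049 -0.647
  outer loop
   vertex 1.9 2.3 2.8
   vertex 0.1 1.2 5.0
   vertex 2.1 5.8 2.3
  endloop
 endfacet
 facet normal -0.395 -0.108 -0.912
  outer loop
   vertex 1.9 2.3 2.8
   vertex 2.1 5.8 2.3
   vertex 4.7 0.5 1.8
  endloop
 endfacet
 facet normal 0.771 0.636 0.032
  outer loop
   vertex 3.3 5.5 2.2
   vertex 4.6 3.8 4.6
   vertex 5.5 2.8 2.8
  endloop
 endfacet
 facet normal 0.251 0.849 0.465
  outer loop
   vertex 3.3 5.5 2.2
   vertex 2.1 5.8 2.3
   vertex 4.6 3.8 4.6
  endloop
 endfacet
 facet normal 0.482 0.203 -0.852
  outer loop
   vertex 3.3 5.5 2.2
   vertex 5.5 2.8 2.8
   vertex 4.7 0.5 1.8
  endloop
 endfacet
 facet normal -0.068 0.061 -0.996
  outer loop
   vertex 3.3 5.5 2.2
   vertex 4.7 0.5 1.8
   vertex 2.1 5.8 2.3
  endloop
 endfacet
 facet normal 0.196 -0.191 0.962
  outer loop
   vertex 0.4 0.5 4.8
   vertex 4.6 3.8 4.6
   vertex 0.1 1.2 5.0
  endloop
 endfacet
 facet normal 0.473 -0.561 0.679
  outer loop
   vertex 0.4 0.5 4.8
   vertex 4.7 0.5 1.8
   vertex 4.6 3.8 4.6
  endloop
 endfacet
 facet normal -0.736 -0.125 -0.665
  outer loop
   vertex 0.4 0.5 4.8
   vertex 0.1 1.2 5.0
   vertex 1.9 2.3 2.8
  endloop
 endfacet
 facet normal -0.525 -0.398 -0.752
  outer loop
   vertex 0.4 0.5 4.8
   vertex 1.9 2.3 2.8
   vertex 4.7 0.5 1.8
  endloop
 endfacet
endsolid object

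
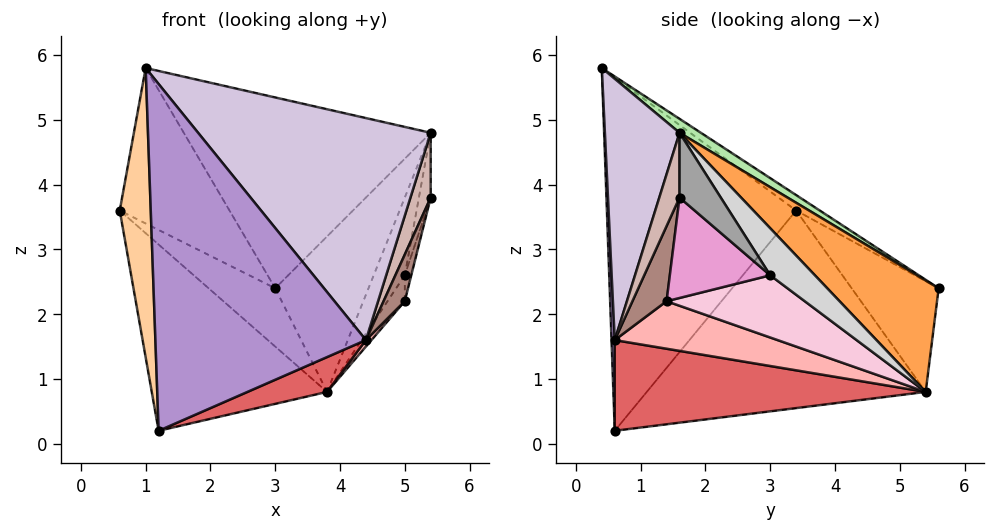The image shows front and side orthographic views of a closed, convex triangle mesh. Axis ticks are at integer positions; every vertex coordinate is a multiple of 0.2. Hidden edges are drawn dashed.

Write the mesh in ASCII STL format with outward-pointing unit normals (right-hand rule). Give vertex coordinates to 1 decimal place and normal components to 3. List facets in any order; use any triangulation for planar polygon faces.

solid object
 facet normal -0.718 0.550 -0.428
  outer loop
   vertex 3.8 5.4 0.8
   vertex 0.6 3.4 3.6
   vertex 3.0 5.6 2.4
  endloop
 endfacet
 facet normal -0.730 0.459 -0.507
  outer loop
   vertex 3.8 5.4 0.8
   vertex 1.2 0.6 0.2
   vertex 0.6 3.4 3.6
  endloop
 endfacet
 facet normal 0.734 0.614 0.290
  outer loop
   vertex 3.8 5.4 0.8
   vertex 3.0 5.6 2.4
   vertex 5.4 1.6 4.8
  endloop
 endfacet
 facet normal -0.986 -0.162 -0.041
  outer loop
   vertex 1.0 0.4 5.8
   vertex 0.6 3.4 3.6
   vertex 1.2 0.6 0.2
  endloop
 endfacet
 facet normal -0.124 0.576 0.808
  outer loop
   vertex 1.0 0.4 5.8
   vertex 3.0 5.6 2.4
   vertex 0.6 3.4 3.6
  endloop
 endfacet
 facet normal 0.046 0.534 0.844
  outer loop
   vertex 1.0 0.4 5.8
   vertex 5.4 1.6 4.8
   vertex 3.0 5.6 2.4
  endloop
 endfacet
 facet normal 0.399 -0.102 -0.911
  outer loop
   vertex 4.4 0.6 1.6
   vertex 1.2 0.6 0.2
   vertex 3.8 5.4 0.8
  endloop
 endfacet
 facet normal 0.723 -0.025 -0.690
  outer loop
   vertex 4.4 0.6 1.6
   vertex 3.8 5.4 0.8
   vertex 5.0 1.4 2.2
  endloop
 endfacet
 facet normal 0.015 -0.999 -0.035
  outer loop
   vertex 4.4 0.6 1.6
   vertex 1.0 0.4 5.8
   vertex 1.2 0.6 0.2
  endloop
 endfacet
 facet normal 0.300 -0.933 0.198
  outer loop
   vertex 4.4 0.6 1.6
   vertex 5.4 1.6 4.8
   vertex 1.0 0.4 5.8
  endloop
 endfacet
 facet normal 0.841 -0.522 -0.145
  outer loop
   vertex 4.4 0.6 1.6
   vertex 5.0 1.4 2.2
   vertex 5.4 1.6 3.8
  endloop
 endfacet
 facet normal 0.707 -0.707 0.000
  outer loop
   vertex 4.4 0.6 1.6
   vertex 5.4 1.6 3.8
   vertex 5.4 1.6 4.8
  endloop
 endfacet
 facet normal 0.966 0.062 -0.249
  outer loop
   vertex 5.0 3.0 2.6
   vertex 5.4 1.6 3.8
   vertex 5.0 1.4 2.2
  endloop
 endfacet
 facet normal 0.889 0.111 -0.444
  outer loop
   vertex 5.0 3.0 2.6
   vertex 5.0 1.4 2.2
   vertex 3.8 5.4 0.8
  endloop
 endfacet
 facet normal 0.962 0.275 0.000
  outer loop
   vertex 5.0 3.0 2.6
   vertex 5.4 1.6 4.8
   vertex 5.4 1.6 3.8
  endloop
 endfacet
 facet normal 0.803 0.558 0.209
  outer loop
   vertex 5.0 3.0 2.6
   vertex 3.8 5.4 0.8
   vertex 5.4 1.6 4.8
  endloop
 endfacet
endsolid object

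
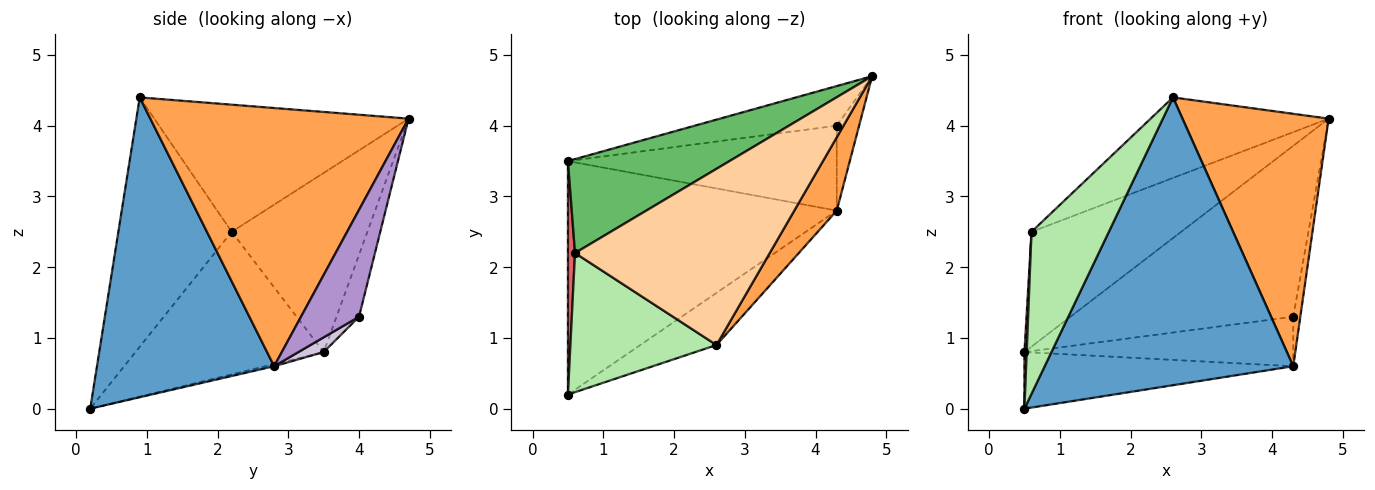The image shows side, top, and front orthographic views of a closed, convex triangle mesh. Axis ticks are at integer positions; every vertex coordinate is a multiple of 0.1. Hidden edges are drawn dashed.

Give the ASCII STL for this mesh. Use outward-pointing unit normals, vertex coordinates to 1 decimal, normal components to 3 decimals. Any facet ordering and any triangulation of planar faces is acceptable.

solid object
 facet normal 0.574 -0.806 -0.146
  outer loop
   vertex 4.3 2.8 0.6
   vertex 2.6 0.9 4.4
   vertex 0.5 0.2 0.0
  endloop
 endfacet
 facet normal -0.008 0.236 -0.972
  outer loop
   vertex 4.3 2.8 0.6
   vertex 0.5 0.2 0.0
   vertex 0.5 3.5 0.8
  endloop
 endfacet
 facet normal 0.862 -0.488 0.142
  outer loop
   vertex 4.3 2.8 0.6
   vertex 4.8 4.7 4.1
   vertex 2.6 0.9 4.4
  endloop
 endfacet
 facet normal -0.511 0.357 0.782
  outer loop
   vertex 0.6 2.2 2.5
   vertex 2.6 0.9 4.4
   vertex 4.8 4.7 4.1
  endloop
 endfacet
 facet normal -0.575 0.634 0.518
  outer loop
   vertex 0.6 2.2 2.5
   vertex 4.8 4.7 4.1
   vertex 0.5 3.5 0.8
  endloop
 endfacet
 facet normal -0.744 -0.507 0.436
  outer loop
   vertex 0.6 2.2 2.5
   vertex 0.5 0.2 0.0
   vertex 2.6 0.9 4.4
  endloop
 endfacet
 facet normal -0.999 -0.012 0.050
  outer loop
   vertex 0.6 2.2 2.5
   vertex 0.5 3.5 0.8
   vertex 0.5 0.2 0.0
  endloop
 endfacet
 facet normal -0.098 0.969 -0.225
  outer loop
   vertex 4.3 4.0 1.3
   vertex 0.5 3.5 0.8
   vertex 4.8 4.7 4.1
  endloop
 endfacet
 facet normal 0.972 0.119 -0.203
  outer loop
   vertex 4.3 4.0 1.3
   vertex 4.8 4.7 4.1
   vertex 4.3 2.8 0.6
  endloop
 endfacet
 facet normal 0.047 0.503 -0.863
  outer loop
   vertex 4.3 4.0 1.3
   vertex 4.3 2.8 0.6
   vertex 0.5 3.5 0.8
  endloop
 endfacet
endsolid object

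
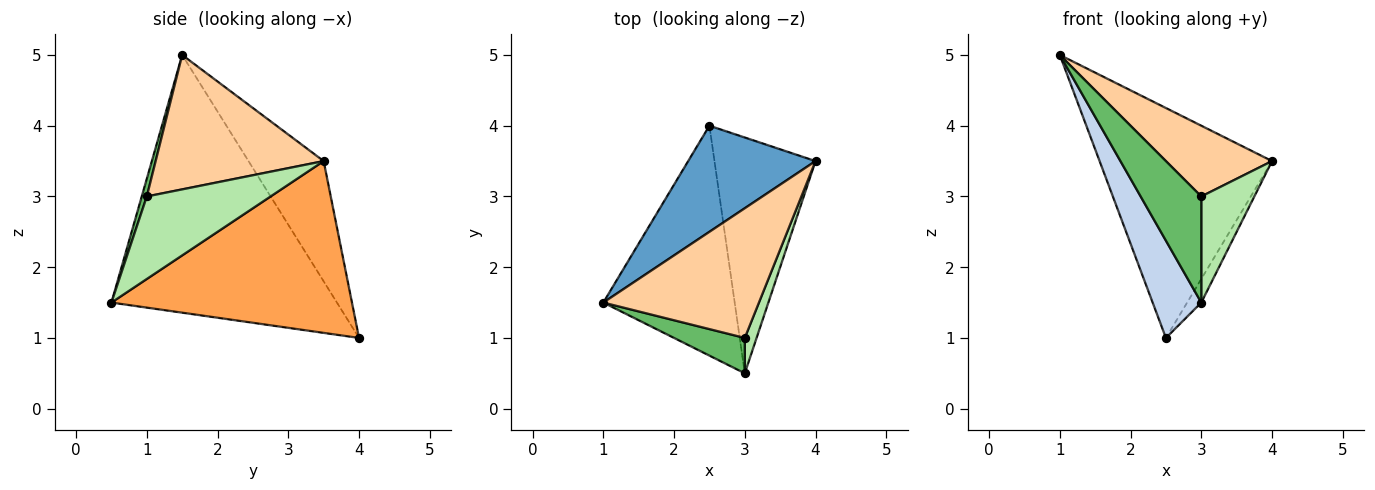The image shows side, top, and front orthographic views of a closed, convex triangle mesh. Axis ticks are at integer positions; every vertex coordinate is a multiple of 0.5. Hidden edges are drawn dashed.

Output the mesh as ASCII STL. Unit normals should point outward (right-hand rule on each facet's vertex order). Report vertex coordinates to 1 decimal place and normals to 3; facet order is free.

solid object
 facet normal -0.368 0.844 0.390
  outer loop
   vertex 2.5 4.0 1.0
   vertex 1.0 1.5 5.0
   vertex 4.0 3.5 3.5
  endloop
 endfacet
 facet normal -0.875 -0.189 -0.446
  outer loop
   vertex 2.5 4.0 1.0
   vertex 3.0 0.5 1.5
   vertex 1.0 1.5 5.0
  endloop
 endfacet
 facet normal 0.861 0.051 -0.506
  outer loop
   vertex 2.5 4.0 1.0
   vertex 4.0 3.5 3.5
   vertex 3.0 0.5 1.5
  endloop
 endfacet
 facet normal 0.604 -0.382 0.700
  outer loop
   vertex 3.0 1.0 3.0
   vertex 4.0 3.5 3.5
   vertex 1.0 1.5 5.0
  endloop
 endfacet
 facet normal 0.079 -0.946 0.315
  outer loop
   vertex 3.0 1.0 3.0
   vertex 1.0 1.5 5.0
   vertex 3.0 0.5 1.5
  endloop
 endfacet
 facet normal 0.911 -0.391 0.130
  outer loop
   vertex 3.0 1.0 3.0
   vertex 3.0 0.5 1.5
   vertex 4.0 3.5 3.5
  endloop
 endfacet
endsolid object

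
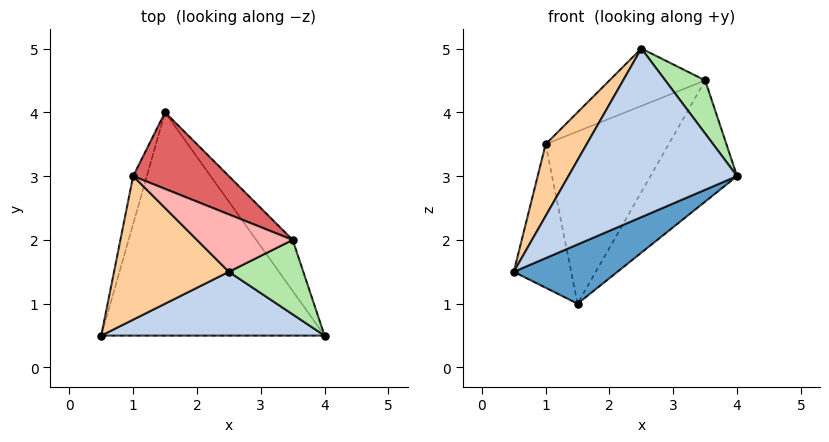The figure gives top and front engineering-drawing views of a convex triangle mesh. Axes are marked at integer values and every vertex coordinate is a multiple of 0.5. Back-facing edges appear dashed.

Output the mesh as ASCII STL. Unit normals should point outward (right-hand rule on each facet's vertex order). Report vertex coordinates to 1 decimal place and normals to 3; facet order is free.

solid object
 facet normal 0.383 -0.237 -0.893
  outer loop
   vertex 1.5 4.0 1.0
   vertex 4.0 0.5 3.0
   vertex 0.5 0.5 1.5
  endloop
 endfacet
 facet normal -0.150 -0.925 0.350
  outer loop
   vertex 2.5 1.5 5.0
   vertex 0.5 0.5 1.5
   vertex 4.0 0.5 3.0
  endloop
 endfacet
 facet normal -0.961 0.262 -0.087
  outer loop
   vertex 1.0 3.0 3.5
   vertex 1.5 4.0 1.0
   vertex 0.5 0.5 1.5
  endloop
 endfacet
 facet normal -0.802 -0.267 0.535
  outer loop
   vertex 1.0 3.0 3.5
   vertex 0.5 0.5 1.5
   vertex 2.5 1.5 5.0
  endloop
 endfacet
 facet normal 0.848 0.488 -0.206
  outer loop
   vertex 3.5 2.0 4.5
   vertex 4.0 0.5 3.0
   vertex 1.5 4.0 1.0
  endloop
 endfacet
 facet normal 0.572 -0.477 0.667
  outer loop
   vertex 3.5 2.0 4.5
   vertex 2.5 1.5 5.0
   vertex 4.0 0.5 3.0
  endloop
 endfacet
 facet normal 0.199 0.896 0.398
  outer loop
   vertex 3.5 2.0 4.5
   vertex 1.5 4.0 1.0
   vertex 1.0 3.0 3.5
  endloop
 endfacet
 facet normal 0.000 0.707 0.707
  outer loop
   vertex 3.5 2.0 4.5
   vertex 1.0 3.0 3.5
   vertex 2.5 1.5 5.0
  endloop
 endfacet
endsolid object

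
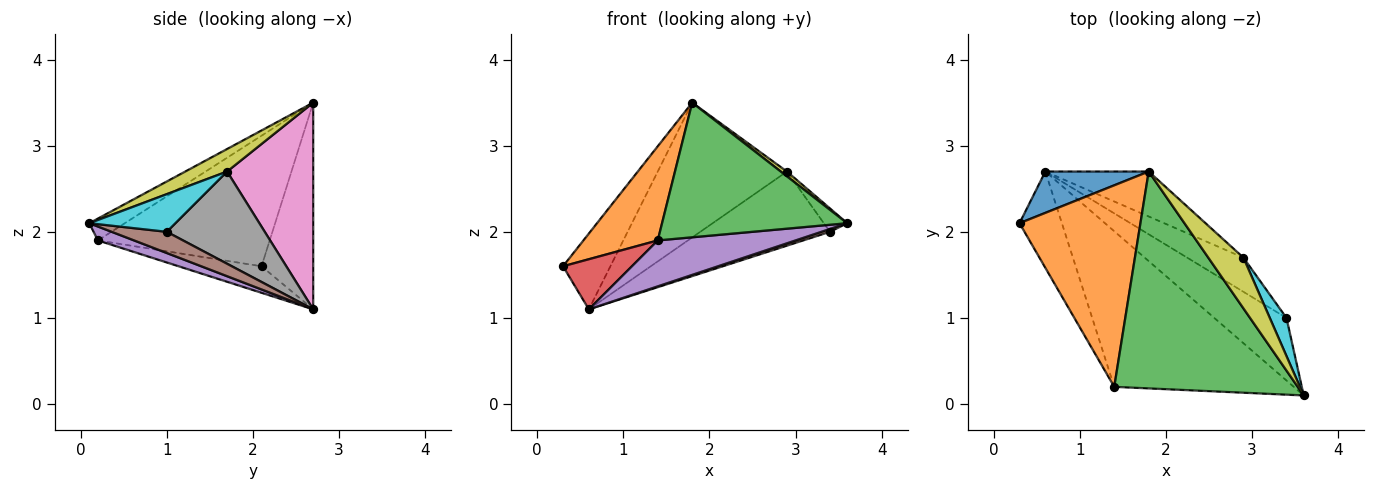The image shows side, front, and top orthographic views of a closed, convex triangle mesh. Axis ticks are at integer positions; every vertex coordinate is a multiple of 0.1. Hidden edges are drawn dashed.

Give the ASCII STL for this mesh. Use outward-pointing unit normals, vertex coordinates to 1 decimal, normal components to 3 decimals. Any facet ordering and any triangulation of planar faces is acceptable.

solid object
 facet normal -0.692 0.634 0.346
  outer loop
   vertex 0.6 2.7 1.1
   vertex 0.3 2.1 1.6
   vertex 1.8 2.7 3.5
  endloop
 endfacet
 facet normal -0.699 -0.303 0.648
  outer loop
   vertex 1.4 0.2 1.9
   vertex 1.8 2.7 3.5
   vertex 0.3 2.1 1.6
  endloop
 endfacet
 facet normal -0.101 -0.525 0.845
  outer loop
   vertex 1.4 0.2 1.9
   vertex 3.6 0.1 2.1
   vertex 1.8 2.7 3.5
  endloop
 endfacet
 facet normal -0.485 -0.404 -0.776
  outer loop
   vertex 1.4 0.2 1.9
   vertex 0.3 2.1 1.6
   vertex 0.6 2.7 1.1
  endloop
 endfacet
 facet normal 0.074 -0.282 -0.956
  outer loop
   vertex 1.4 0.2 1.9
   vertex 0.6 2.7 1.1
   vertex 3.6 0.1 2.1
  endloop
 endfacet
 facet normal 0.281 -0.044 -0.959
  outer loop
   vertex 3.4 1.0 2.0
   vertex 3.6 0.1 2.1
   vertex 0.6 2.7 1.1
  endloop
 endfacet
 facet normal 0.535 0.802 -0.267
  outer loop
   vertex 2.9 1.7 2.7
   vertex 0.6 2.7 1.1
   vertex 1.8 2.7 3.5
  endloop
 endfacet
 facet normal 0.566 0.749 -0.345
  outer loop
   vertex 2.9 1.7 2.7
   vertex 3.4 1.0 2.0
   vertex 0.6 2.7 1.1
  endloop
 endfacet
 facet normal 0.538 -0.079 0.839
  outer loop
   vertex 2.9 1.7 2.7
   vertex 1.8 2.7 3.5
   vertex 3.6 0.1 2.1
  endloop
 endfacet
 facet normal 0.887 0.241 0.393
  outer loop
   vertex 2.9 1.7 2.7
   vertex 3.6 0.1 2.1
   vertex 3.4 1.0 2.0
  endloop
 endfacet
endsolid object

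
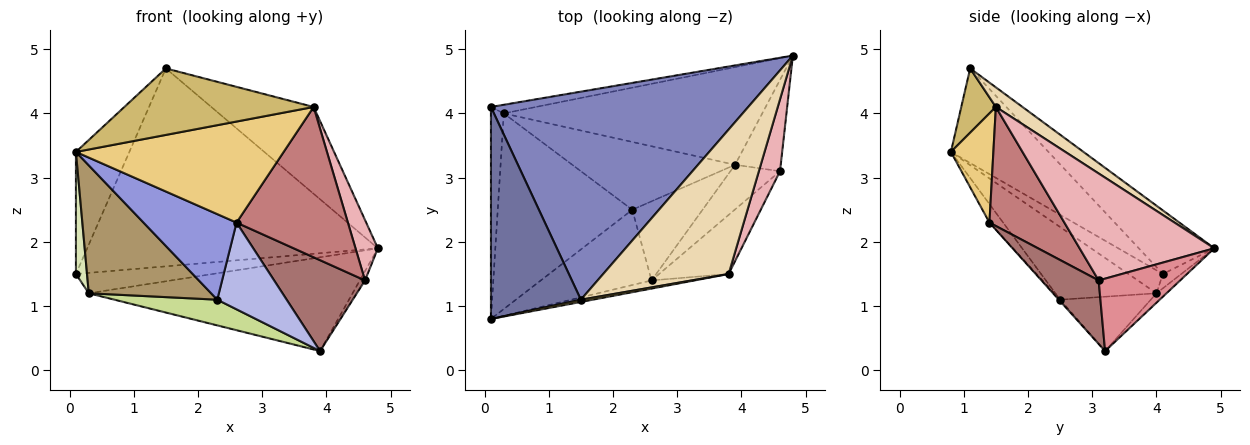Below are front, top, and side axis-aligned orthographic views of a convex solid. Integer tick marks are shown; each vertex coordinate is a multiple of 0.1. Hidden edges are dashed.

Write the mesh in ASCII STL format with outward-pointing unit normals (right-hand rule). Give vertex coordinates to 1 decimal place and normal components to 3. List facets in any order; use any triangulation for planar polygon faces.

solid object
 facet normal -0.674 0.369 0.640
  outer loop
   vertex 0.1 4.1 1.5
   vertex 0.1 0.8 3.4
   vertex 1.5 1.1 4.7
  endloop
 endfacet
 facet normal -0.176 0.678 0.713
  outer loop
   vertex 0.1 4.1 1.5
   vertex 1.5 1.1 4.7
   vertex 4.8 4.9 1.9
  endloop
 endfacet
 facet normal -0.110 -0.746 -0.657
  outer loop
   vertex 2.3 2.5 1.1
   vertex 2.6 1.4 2.3
   vertex 0.1 0.8 3.4
  endloop
 endfacet
 facet normal -0.014 -0.739 -0.674
  outer loop
   vertex 2.3 2.5 1.1
   vertex 3.9 3.2 0.3
   vertex 2.6 1.4 2.3
  endloop
 endfacet
 facet normal -0.026 0.692 -0.721
  outer loop
   vertex 0.3 4.0 1.2
   vertex 4.8 4.9 1.9
   vertex 3.9 3.2 0.3
  endloop
 endfacet
 facet normal -0.123 0.914 -0.386
  outer loop
   vertex 0.3 4.0 1.2
   vertex 0.1 4.1 1.5
   vertex 4.8 4.9 1.9
  endloop
 endfacet
 facet normal -0.298 -0.338 -0.893
  outer loop
   vertex 0.3 4.0 1.2
   vertex 3.9 3.2 0.3
   vertex 2.3 2.5 1.1
  endloop
 endfacet
 facet normal -0.840 -0.271 -0.470
  outer loop
   vertex 0.3 4.0 1.2
   vertex 0.1 0.8 3.4
   vertex 0.1 4.1 1.5
  endloop
 endfacet
 facet normal -0.412 -0.499 -0.763
  outer loop
   vertex 0.3 4.0 1.2
   vertex 2.3 2.5 1.1
   vertex 0.1 0.8 3.4
  endloop
 endfacet
 facet normal 0.180 -0.983 0.033
  outer loop
   vertex 3.8 1.5 4.1
   vertex 1.5 1.1 4.7
   vertex 0.1 0.8 3.4
  endloop
 endfacet
 facet normal 0.200 -0.977 -0.079
  outer loop
   vertex 3.8 1.5 4.1
   vertex 0.1 0.8 3.4
   vertex 2.6 1.4 2.3
  endloop
 endfacet
 facet normal 0.133 0.511 0.849
  outer loop
   vertex 3.8 1.5 4.1
   vertex 4.8 4.9 1.9
   vertex 1.5 1.1 4.7
  endloop
 endfacet
 facet normal 0.492 -0.782 -0.384
  outer loop
   vertex 4.6 3.1 1.4
   vertex 2.6 1.4 2.3
   vertex 3.9 3.2 0.3
  endloop
 endfacet
 facet normal 0.531 -0.789 -0.310
  outer loop
   vertex 4.6 3.1 1.4
   vertex 3.8 1.5 4.1
   vertex 2.6 1.4 2.3
  endloop
 endfacet
 facet normal 0.845 0.054 -0.533
  outer loop
   vertex 4.6 3.1 1.4
   vertex 3.9 3.2 0.3
   vertex 4.8 4.9 1.9
  endloop
 endfacet
 facet normal 0.968 -0.161 0.192
  outer loop
   vertex 4.6 3.1 1.4
   vertex 4.8 4.9 1.9
   vertex 3.8 1.5 4.1
  endloop
 endfacet
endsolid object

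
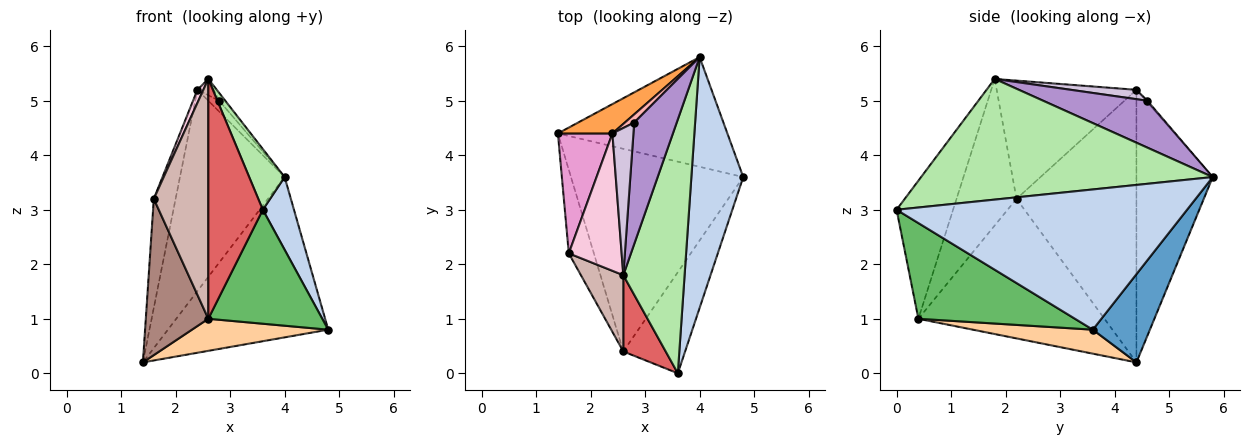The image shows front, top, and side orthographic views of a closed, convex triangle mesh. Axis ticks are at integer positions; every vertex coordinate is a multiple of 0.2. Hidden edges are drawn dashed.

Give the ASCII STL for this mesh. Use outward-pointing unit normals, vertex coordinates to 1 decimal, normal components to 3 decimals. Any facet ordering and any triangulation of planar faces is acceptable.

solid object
 facet normal 0.282 0.792 -0.542
  outer loop
   vertex 4.0 5.8 3.6
   vertex 4.8 3.6 0.8
   vertex 1.4 4.4 0.2
  endloop
 endfacet
 facet normal 0.933 -0.100 0.345
  outer loop
   vertex 4.0 5.8 3.6
   vertex 3.6 0.0 3.0
   vertex 4.8 3.6 0.8
  endloop
 endfacet
 facet normal -0.585 0.802 0.117
  outer loop
   vertex 2.4 4.4 5.2
   vertex 4.0 5.8 3.6
   vertex 1.4 4.4 0.2
  endloop
 endfacet
 facet normal 0.136 -0.155 -0.979
  outer loop
   vertex 2.6 0.4 1.0
   vertex 1.4 4.4 0.2
   vertex 4.8 3.6 0.8
  endloop
 endfacet
 facet normal 0.717 -0.522 -0.463
  outer loop
   vertex 2.6 0.4 1.0
   vertex 4.8 3.6 0.8
   vertex 3.6 0.0 3.0
  endloop
 endfacet
 facet normal 0.886 -0.108 0.450
  outer loop
   vertex 2.6 1.8 5.4
   vertex 3.6 0.0 3.0
   vertex 4.0 5.8 3.6
  endloop
 endfacet
 facet normal -0.703 -0.678 0.216
  outer loop
   vertex 2.6 1.8 5.4
   vertex 2.6 0.4 1.0
   vertex 3.6 0.0 3.0
  endloop
 endfacet
 facet normal -0.100 0.796 0.597
  outer loop
   vertex 2.8 4.6 5.0
   vertex 4.0 5.8 3.6
   vertex 2.4 4.4 5.2
  endloop
 endfacet
 facet normal 0.740 0.043 0.671
  outer loop
   vertex 2.8 4.6 5.0
   vertex 2.6 1.8 5.4
   vertex 4.0 5.8 3.6
  endloop
 endfacet
 facet normal 0.404 0.101 0.909
  outer loop
   vertex 2.8 4.6 5.0
   vertex 2.4 4.4 5.2
   vertex 2.6 1.8 5.4
  endloop
 endfacet
 facet normal -0.934 -0.314 -0.168
  outer loop
   vertex 1.6 2.2 3.2
   vertex 1.4 4.4 0.2
   vertex 2.6 0.4 1.0
  endloop
 endfacet
 facet normal -0.724 -0.658 0.209
  outer loop
   vertex 1.6 2.2 3.2
   vertex 2.6 0.4 1.0
   vertex 2.6 1.8 5.4
  endloop
 endfacet
 facet normal -0.965 0.176 0.193
  outer loop
   vertex 1.6 2.2 3.2
   vertex 2.4 4.4 5.2
   vertex 1.4 4.4 0.2
  endloop
 endfacet
 facet normal -0.912 -0.039 0.408
  outer loop
   vertex 1.6 2.2 3.2
   vertex 2.6 1.8 5.4
   vertex 2.4 4.4 5.2
  endloop
 endfacet
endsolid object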